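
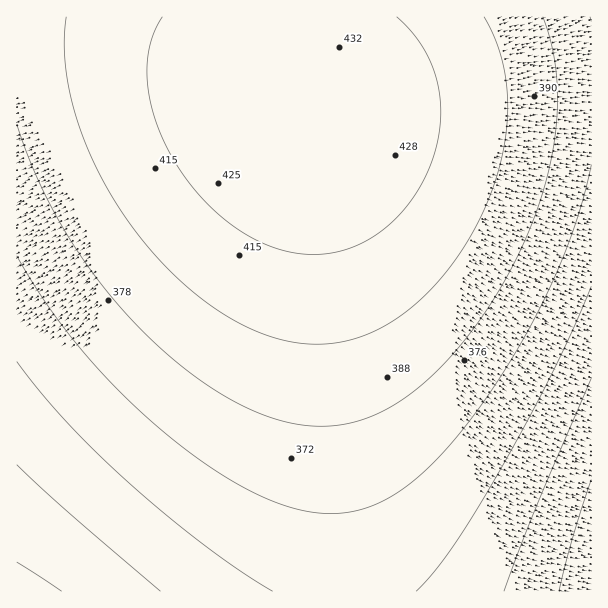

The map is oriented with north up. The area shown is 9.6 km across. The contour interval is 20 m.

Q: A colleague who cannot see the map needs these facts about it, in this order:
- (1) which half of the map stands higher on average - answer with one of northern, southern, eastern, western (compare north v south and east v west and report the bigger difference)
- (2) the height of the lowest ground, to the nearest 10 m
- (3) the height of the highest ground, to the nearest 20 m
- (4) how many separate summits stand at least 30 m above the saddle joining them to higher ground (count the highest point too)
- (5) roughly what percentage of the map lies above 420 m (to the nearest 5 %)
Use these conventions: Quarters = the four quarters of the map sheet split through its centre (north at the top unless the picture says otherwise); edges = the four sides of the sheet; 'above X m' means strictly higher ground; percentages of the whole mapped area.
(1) Taken as a whole, the northern half is higher than the southern.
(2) About 290 m is the lowest elevation on the sheet.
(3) About 440 m is the highest elevation on the sheet.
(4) There is 1 summit with 30 m or more of prominence.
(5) About 15 % of the map lies above 420 m.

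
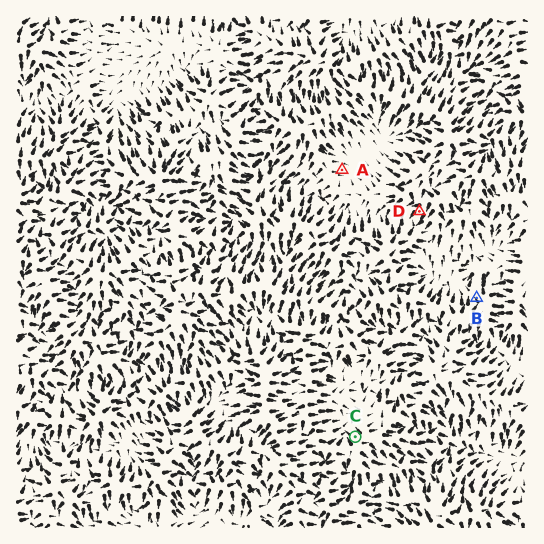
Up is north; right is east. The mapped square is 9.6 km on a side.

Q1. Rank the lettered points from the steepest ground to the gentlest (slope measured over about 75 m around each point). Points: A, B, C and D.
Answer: D C B A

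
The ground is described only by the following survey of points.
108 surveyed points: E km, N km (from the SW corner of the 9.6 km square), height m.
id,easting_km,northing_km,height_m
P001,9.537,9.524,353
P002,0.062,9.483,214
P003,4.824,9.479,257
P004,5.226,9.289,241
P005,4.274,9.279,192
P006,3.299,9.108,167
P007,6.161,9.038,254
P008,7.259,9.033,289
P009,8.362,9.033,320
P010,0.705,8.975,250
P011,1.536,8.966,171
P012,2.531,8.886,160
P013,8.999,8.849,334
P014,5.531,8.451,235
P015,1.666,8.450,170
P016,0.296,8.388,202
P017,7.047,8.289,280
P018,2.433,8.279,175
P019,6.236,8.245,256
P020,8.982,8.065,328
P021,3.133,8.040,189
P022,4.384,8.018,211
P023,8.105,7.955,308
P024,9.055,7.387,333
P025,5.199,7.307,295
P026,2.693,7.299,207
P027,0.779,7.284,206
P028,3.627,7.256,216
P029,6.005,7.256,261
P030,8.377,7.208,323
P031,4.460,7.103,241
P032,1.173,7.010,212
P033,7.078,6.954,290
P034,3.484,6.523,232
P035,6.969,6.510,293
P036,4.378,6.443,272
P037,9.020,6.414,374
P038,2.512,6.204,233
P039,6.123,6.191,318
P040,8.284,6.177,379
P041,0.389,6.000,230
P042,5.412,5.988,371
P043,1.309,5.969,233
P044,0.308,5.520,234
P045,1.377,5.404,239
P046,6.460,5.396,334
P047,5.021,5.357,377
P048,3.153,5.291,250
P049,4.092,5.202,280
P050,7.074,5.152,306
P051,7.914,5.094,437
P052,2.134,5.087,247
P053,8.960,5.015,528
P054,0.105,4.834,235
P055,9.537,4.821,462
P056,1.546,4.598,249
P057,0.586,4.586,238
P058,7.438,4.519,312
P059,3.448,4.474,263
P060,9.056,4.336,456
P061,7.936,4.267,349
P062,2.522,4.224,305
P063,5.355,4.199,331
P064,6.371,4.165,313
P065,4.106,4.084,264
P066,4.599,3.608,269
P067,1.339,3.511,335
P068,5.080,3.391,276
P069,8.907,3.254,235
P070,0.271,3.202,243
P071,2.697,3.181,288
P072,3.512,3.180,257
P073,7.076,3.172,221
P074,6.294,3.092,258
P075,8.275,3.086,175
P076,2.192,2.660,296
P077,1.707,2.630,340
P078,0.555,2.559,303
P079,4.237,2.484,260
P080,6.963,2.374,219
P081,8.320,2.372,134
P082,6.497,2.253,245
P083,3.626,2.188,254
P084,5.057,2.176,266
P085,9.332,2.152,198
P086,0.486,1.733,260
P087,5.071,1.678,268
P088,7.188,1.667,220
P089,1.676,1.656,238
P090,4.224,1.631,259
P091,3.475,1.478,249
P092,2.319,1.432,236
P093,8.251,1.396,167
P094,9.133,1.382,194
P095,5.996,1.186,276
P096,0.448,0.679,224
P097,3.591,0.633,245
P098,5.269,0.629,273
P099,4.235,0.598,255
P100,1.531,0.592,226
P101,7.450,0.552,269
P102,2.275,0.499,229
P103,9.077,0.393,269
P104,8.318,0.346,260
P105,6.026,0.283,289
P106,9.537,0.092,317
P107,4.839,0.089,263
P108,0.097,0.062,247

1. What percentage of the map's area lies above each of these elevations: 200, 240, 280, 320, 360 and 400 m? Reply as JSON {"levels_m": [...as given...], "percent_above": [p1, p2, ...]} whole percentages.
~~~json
{"levels_m": [200, 240, 280, 320, 360, 400], "percent_above": [88, 66, 34, 18, 7, 4]}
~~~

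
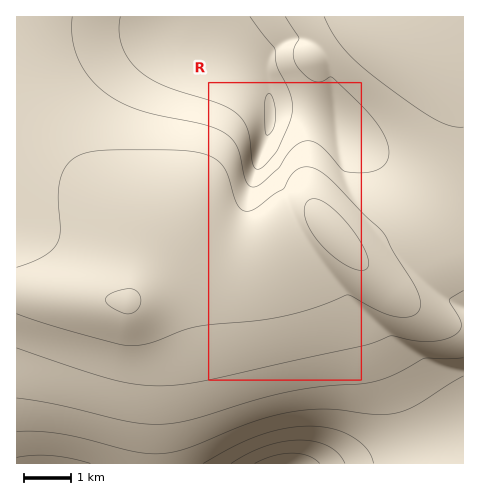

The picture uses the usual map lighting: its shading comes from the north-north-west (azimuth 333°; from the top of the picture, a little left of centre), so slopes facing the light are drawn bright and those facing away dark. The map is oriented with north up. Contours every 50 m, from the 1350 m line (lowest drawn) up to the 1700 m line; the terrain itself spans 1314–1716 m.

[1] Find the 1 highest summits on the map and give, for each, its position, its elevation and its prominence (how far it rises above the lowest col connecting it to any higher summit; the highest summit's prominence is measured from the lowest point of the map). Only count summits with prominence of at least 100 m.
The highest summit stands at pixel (332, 231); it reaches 1716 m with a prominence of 402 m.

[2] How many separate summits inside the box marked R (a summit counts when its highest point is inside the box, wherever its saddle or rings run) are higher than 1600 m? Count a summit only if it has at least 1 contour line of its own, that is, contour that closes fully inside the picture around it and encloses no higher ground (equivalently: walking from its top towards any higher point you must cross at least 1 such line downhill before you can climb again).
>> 1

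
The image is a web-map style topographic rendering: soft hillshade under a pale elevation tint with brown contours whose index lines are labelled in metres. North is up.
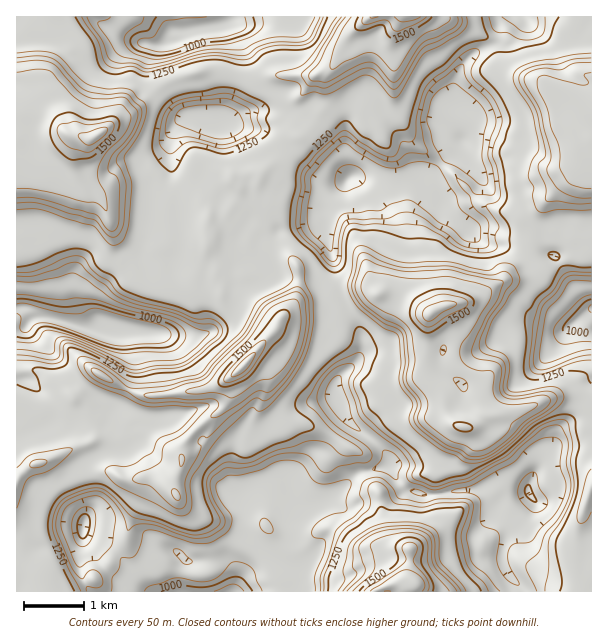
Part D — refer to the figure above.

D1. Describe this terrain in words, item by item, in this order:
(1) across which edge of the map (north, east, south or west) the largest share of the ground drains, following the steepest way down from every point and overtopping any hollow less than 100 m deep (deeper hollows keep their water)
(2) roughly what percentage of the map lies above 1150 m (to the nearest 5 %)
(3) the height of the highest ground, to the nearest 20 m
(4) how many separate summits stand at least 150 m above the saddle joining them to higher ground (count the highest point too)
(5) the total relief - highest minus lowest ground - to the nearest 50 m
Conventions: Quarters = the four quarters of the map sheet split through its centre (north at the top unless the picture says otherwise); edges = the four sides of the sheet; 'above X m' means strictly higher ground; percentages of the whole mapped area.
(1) Drainage is mainly to the south: more ground falls towards that edge than towards any other.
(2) Ground above 1150 m makes up about 70 % of the sheet.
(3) The highest ground is at about 1640 m.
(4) Counting only tops that stand 150 m proud, the map has 6 summits.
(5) Highest minus lowest: about 750 m of relief.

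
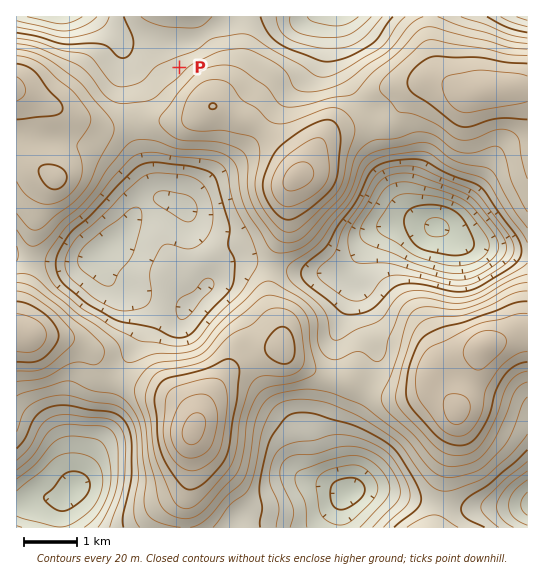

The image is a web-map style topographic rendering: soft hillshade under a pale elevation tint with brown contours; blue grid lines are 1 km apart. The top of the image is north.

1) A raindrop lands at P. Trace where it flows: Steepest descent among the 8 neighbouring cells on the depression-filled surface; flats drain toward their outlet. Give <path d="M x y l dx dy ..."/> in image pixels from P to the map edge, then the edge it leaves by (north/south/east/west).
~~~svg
<path d="M179 67l-8-8 0-16-46 0-27-26"/>
exit: north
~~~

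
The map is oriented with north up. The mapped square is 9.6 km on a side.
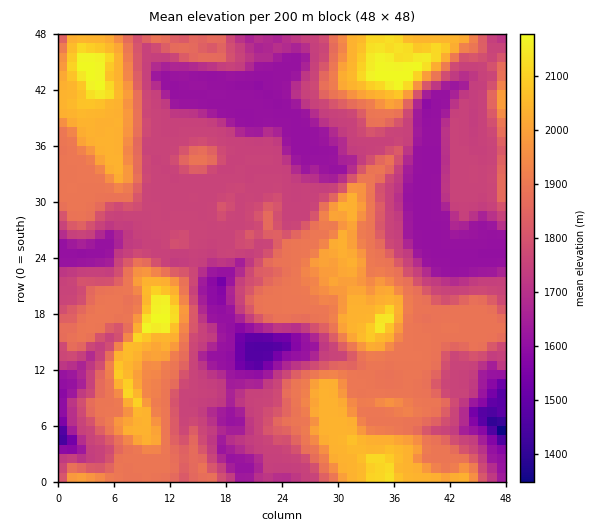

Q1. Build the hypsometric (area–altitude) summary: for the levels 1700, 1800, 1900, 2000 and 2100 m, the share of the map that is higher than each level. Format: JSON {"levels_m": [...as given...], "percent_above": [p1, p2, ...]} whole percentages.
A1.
{"levels_m": [1700, 1800, 1900, 2000, 2100], "percent_above": [79, 48, 23, 16, 4]}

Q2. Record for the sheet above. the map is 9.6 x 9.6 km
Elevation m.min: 1330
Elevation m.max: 2180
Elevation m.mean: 1820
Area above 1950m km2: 17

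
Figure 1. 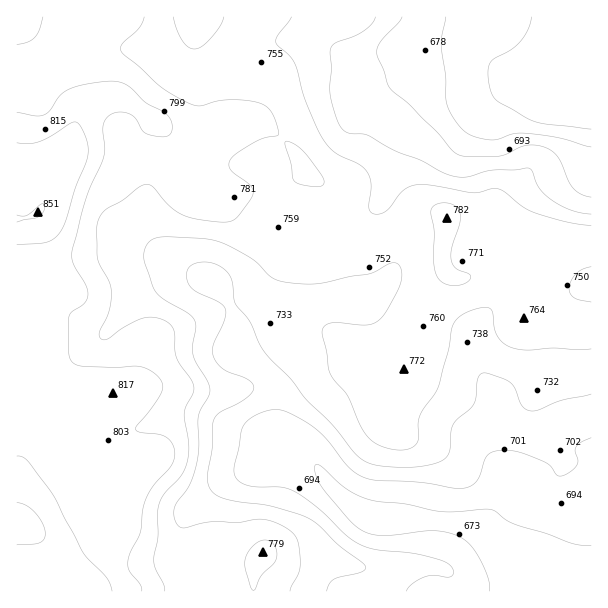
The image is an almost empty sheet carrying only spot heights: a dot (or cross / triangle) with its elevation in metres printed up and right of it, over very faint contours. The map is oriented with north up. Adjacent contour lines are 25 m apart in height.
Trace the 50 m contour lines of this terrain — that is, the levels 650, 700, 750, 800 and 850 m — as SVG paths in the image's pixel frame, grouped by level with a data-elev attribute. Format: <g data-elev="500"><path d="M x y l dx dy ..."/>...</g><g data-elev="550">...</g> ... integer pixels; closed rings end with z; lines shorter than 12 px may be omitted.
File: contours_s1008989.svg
<g data-elev="650"><path d="M591 129l-45-5-12-3-35-19-7-7-4-18 2-14 4-4 16-9 10-8 8-12 4-13"/></g><g data-elev="700"><path d="M406 591l6-7 13-7 9-2 16 2 3-3 0-5-7-7-17-5-19-4-33-3-14-4-15-9-28-27-26-19-13-4-30-1-11-4-5-6-1-9 7-36 7-11 9-5 10-4 9-2 8 2 18 8 15 11 11 11 20 26 14 10 13 3 45 2 38 6 9 0 8-5 5-7 7-20 4-3 7-2 15 0 14 4 21 9 10 12 6-1 9-5 5-6 0-5-3-9 2-4 6-5 8-3"/><path d="M591 197l-10-3-8-6-4-6-11-24-5-6-8-5-11-2-9 1-20 9-11 2-30-1-6-2-6-4-15-18-29-29-16-13-4-6-4-13-7-15 0-6 4-9 17-18 4-6"/></g><g data-elev="750"><path d="M290 591l9-19 1-12-3-21-4-6-6-5-14-6-12-3-24 4-27-1-27 6-4-2-4-5-1-8 1-7 14-20 7-18 3-19-1-33 11-20 1-7-2-8-12-18-3-9 0-9 3-18-2-7-7-8-26-15-8-10-9-30 1-9 5-7 6-3 11-1 36 2 13 2 14 5 21 12 22 20 9 4 14 1 15 1 13-1 26-6 21-4 21-10 6 1 4 8-2 12-12 25-8 10-6 4-8 2-36-2-6 3-2 6 5 21 2 16 3 8 16 19 11 27 7 12 11 9 13 5 17 0 6-2 4-4 2-6-1-12 1-8 20-31 10-36 4-24 5-8 9-6 15-4 6 0 3 1 2 5 1 15 3 7 7 8 9 4 14 2 25-2 26 2 13-1"/><path d="M591 302l-16-4-4-4-2-6 2-7 5-8 8-4 7-2"/><path d="M591 225l-25-3-32-9-12-7-19-15-8-3-22 5-42-8-17 0-12 6-16 20-8 3-6-1-3-6 2-22-3-12-9-9-24-12-11-11-6-12-12-27-11-39-5-7-14-12 0-3 1-5 15-19"/></g><g data-elev="800"><path d="M142 591l-2-7-11-14-1-12 12-25 3-24 4-12 7-12 17-19 4-13-2-8-6-7-8-4-19-2-4-1 0-3 23-30 3-8 1-6-7-9-13-8-60-1-8-2-4-4-2-9 0-34 3-6 12-8 4-9-2-9-12-21-2-10 14-56 18-42 1-9-2-19 3-9 4-4 6-3 12 1 7 5 9 14 6 3 11 2 6-1 4-2 1-5 0-6-5-9-21-11-17-16-7-4-8-2-25 3-20 5-8 6-11 16-8 4-7 1-18-4"/><path d="M17 545l22-2 5-4 1-5-2-10-7-11-9-7-10-3"/><path d="M17 456l6 1 4 3 23 31 33 61 24 26 5 13"/><path d="M17 44l10-2 8-5 4-7 4-13"/></g><g data-elev="850"><path d="M17 222l22-6 4-4 2-6-1-2-3 0-15 12-9-1"/></g>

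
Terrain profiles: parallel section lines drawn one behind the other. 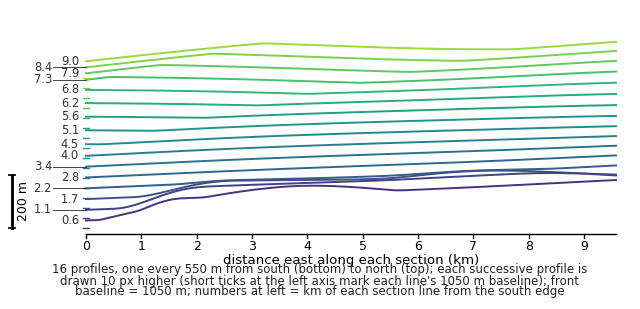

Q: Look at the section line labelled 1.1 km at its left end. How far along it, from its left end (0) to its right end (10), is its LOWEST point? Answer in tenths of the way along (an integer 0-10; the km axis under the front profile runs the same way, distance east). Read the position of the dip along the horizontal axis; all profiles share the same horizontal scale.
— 0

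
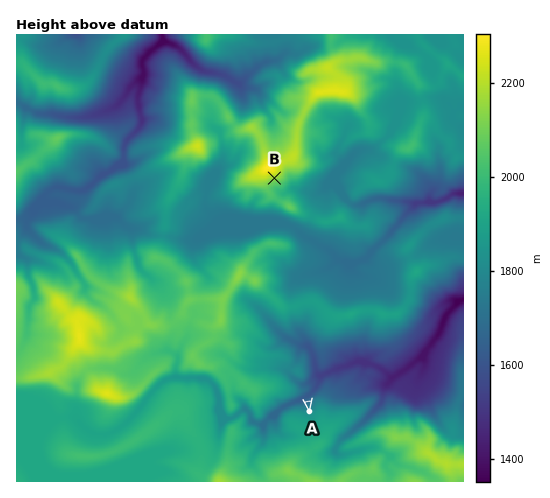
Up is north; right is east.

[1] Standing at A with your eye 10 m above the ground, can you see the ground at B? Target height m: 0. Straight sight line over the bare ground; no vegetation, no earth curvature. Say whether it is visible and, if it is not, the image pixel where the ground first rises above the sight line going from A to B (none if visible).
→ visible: true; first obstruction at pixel None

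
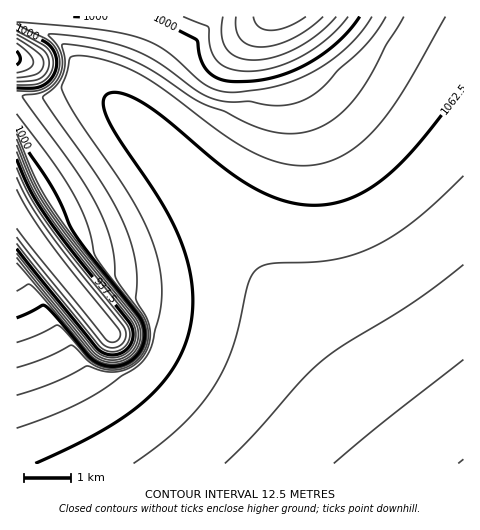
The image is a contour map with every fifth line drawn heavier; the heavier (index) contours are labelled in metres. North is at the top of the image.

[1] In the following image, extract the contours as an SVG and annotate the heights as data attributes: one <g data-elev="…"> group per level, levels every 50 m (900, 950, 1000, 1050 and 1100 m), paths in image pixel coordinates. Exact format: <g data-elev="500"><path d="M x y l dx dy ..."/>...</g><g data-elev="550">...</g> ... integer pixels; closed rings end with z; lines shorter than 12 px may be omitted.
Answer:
<g data-elev="900"><path d="M17 189l13 25 20 29 69 86 1 6-2 5-7 2-6-3-88-111"/></g><g data-elev="950"><path d="M17 152l14 34 15 25 26 35 60 76 3 7 1 7-2 7-3 6-7 6-9 3-10-1-8-5-80-99"/><path d="M17 43l12 11 4 8-4 6-12 5"/><path d="M306 17l-19 10-16 3-12-3-4-5-2-5"/></g><g data-elev="1000"><path d="M17 128l11 23 27 42 19 40 66 85 4 10 0 12-4 11-9 10-12 5-13 0-9-3-7-6-34-40-11-11-3-1-25 13"/><path d="M17 28l32 17 6 8 2 10-3 12-9 10-11 3-17 0"/><path d="M111 17l-38 0"/><path d="M360 17l-11 14-13 12-15 12-16 10-17 8-17 5-16 3-18 1-14-2-12-5-5-6-4-7-5-22-45-23"/></g><g data-elev="1050"><path d="M445 17l-42 74-27 38-15 14-16 11-16 7-17 4-15 0-16-2-15-5-16-7-29-18-65-49-29-16-33-11-16-1-8 1-4 18-4 10 0 5 16 29 51 75 17 33 8 21 6 21 2 19-1 19-10 40-4 9-9 10-37 25-20 11-28 13-36 13"/></g><g data-elev="1100"><path d="M463 360l-80 62-49 41"/></g>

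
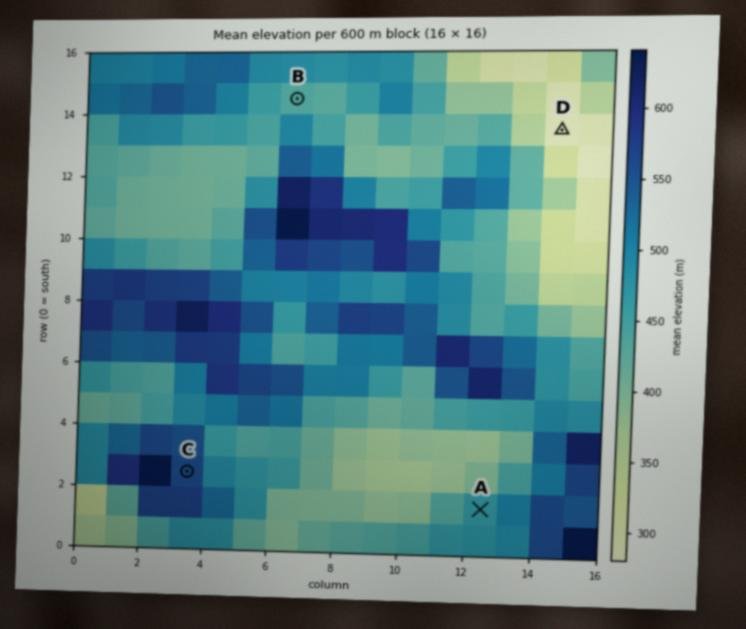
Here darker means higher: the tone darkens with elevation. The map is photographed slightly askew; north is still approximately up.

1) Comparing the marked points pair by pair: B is higher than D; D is lower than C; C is higher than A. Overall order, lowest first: D B A C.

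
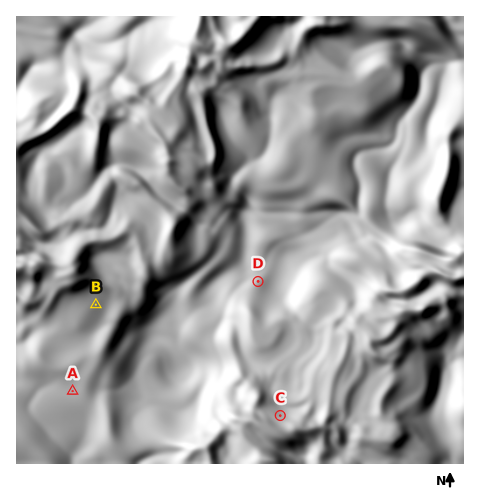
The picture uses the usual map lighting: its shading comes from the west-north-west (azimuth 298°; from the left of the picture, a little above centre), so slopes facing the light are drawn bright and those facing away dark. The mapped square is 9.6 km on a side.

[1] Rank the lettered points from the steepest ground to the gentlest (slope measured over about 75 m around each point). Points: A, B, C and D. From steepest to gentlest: C D B A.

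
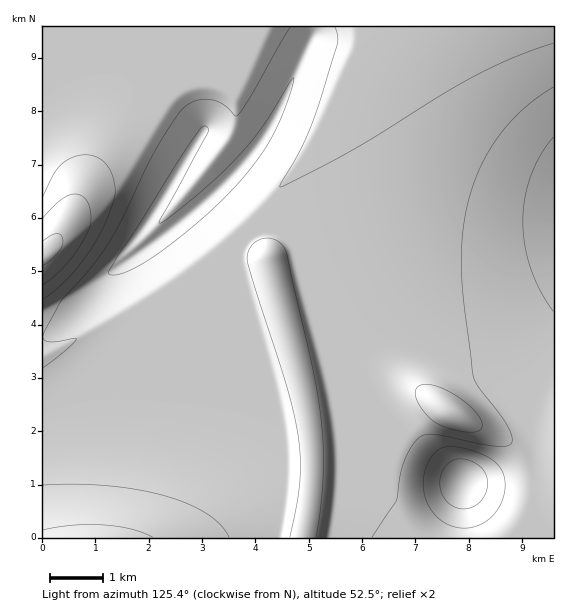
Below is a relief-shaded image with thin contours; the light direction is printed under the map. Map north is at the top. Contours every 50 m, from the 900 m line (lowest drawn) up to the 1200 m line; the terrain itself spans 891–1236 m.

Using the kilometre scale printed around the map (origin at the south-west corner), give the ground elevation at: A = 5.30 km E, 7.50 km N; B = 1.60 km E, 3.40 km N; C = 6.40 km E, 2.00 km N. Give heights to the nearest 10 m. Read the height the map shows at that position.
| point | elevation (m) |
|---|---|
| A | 1040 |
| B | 1060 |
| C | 1090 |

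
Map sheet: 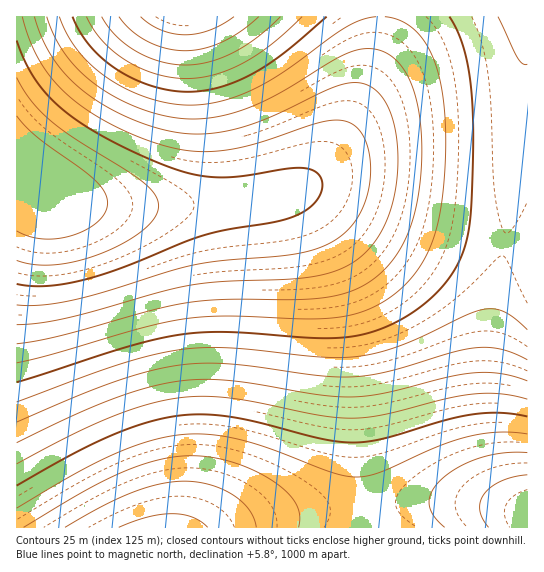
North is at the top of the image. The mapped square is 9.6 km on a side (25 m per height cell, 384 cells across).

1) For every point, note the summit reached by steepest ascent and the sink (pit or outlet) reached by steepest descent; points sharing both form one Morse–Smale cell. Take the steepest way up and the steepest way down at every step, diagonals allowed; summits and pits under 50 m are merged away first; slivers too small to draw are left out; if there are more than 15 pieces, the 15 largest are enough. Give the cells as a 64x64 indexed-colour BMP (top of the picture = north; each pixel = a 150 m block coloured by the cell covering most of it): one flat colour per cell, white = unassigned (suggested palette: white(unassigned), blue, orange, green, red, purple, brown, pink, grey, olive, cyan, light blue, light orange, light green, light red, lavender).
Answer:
<image width="64" height="64" href="data:image/bmp;base64,Qk12CAAAAAAAAHYAAAAoAAAAQAAAAEAAAAABAAQAAAAAAAAIAAATCwAAEwsAABAAAAAAAAAA////ALR3HwAOf/8ALKAsACgn1gC9Z5QAS1aMAMJ34wB/f38AIr28AM++FwDox64AeLv/AIrfmACWmP8A1bDFABEREREREREREREREREREREREREREREzMzMzMzMzMzMzEREREREREREREREREREREREREREREzMzMzMzMzMzMzMRERERERERERERERERERERERERERETMzMzMzMzMzMzMxERERERERERERERERERERERERERERMzMzMzMzMzMzMzEREREREREREREREREREREREREREREzMzMzMzMzMzMzMRERERERERERERERERERERERERERETMzMzMzMzMzMzMxERERERERERERERERERERERERERERMzMzMzMzMzMzMzEREREREREREREREREREREREREREREzMzMzMzMzMzMzMRERERERERERERERERERERERERERETMzMzMzMzMzMzMxERERERERERERERERERERERERERERMzMzMzMzMzMzMzEREREREREREREREREREREREREREREzMzMzMzMzMzMzMRERERERERERERERERERERERERERETMzMzMzMzMzMzMxERERERERERERERERERERERERERERMzMzMzMzMzMzMzEREREREREREREREREREREREREREREzMzMzMzMzMzMzMRERERERERERERERERERERERERERETMzMzMzMzMzMzMxERERERERERERERERERERERERERERMzMzMzMzMzMzMzEREREREREREREREREREREREREREREzMzMzMzMzMzMzMRERERERERERERERERERERERERERETMzMzMzMzMzMzMxERERERERERERERERERERERERERETMzMzMzMzMzMzMzERERERERERERERERERERERERERERMzMzMzMzMzMzMzMREREREREREREREREREREREREREREzMzMzMzMzMzMzMxERERERERERERERERERERERERERETMzMzMzMzMzMzMzERERERERERERERERERERERERERERMzMzMzMzMzMzMzMREREREREREREREREREREREREREREzMzMzMzMzMzMzMxERERERERERERERERERERERERERETMzMzMzMzMzMzMzERERERERERERERERERERERERERERMzMzMzMzMzMzMzMRERERERERERERERERERERERERERMzMzMzMzMzMzMzMxEREREREREREREREREREREREREREzMzMzMzMzMzMzMzERERERERERERERERERERERERERETMzMzMzMzMzMzMzMRERERERERERERERERERERERERERMzMzMzMzMzMzMzMxERERERERERERERERERERERERERMzMzMzMzMzMzMzMzEREREREREREREREREREREREREREzMzMzMzMzMzMzMzMRERERERERERERERERERERERERETMzMzMzMzMzMzMzMxERERERERERERERERERERERERETMzMzMzMzMzMzMzMzERERERERERERERERERERERERERMzMzMzMzMzMzMzMzMREREREREREREREREREREREREREzMzMzMzMzMzMzNERBEREREREREREREREREREREREREzMzMzMzMzMzNEREREERERERERERERERERERERERERETMzMzMzMzNEREREREQRERERERERERERERERERERERETMzMzMzM0RERERERERBERERERERERERERERERERERETMzMzMzREREREREREREERERERERIiIiIiIhERERERERMzMzNEREREREREREREQRERIiIiIiIiIiIiIiIiIiERMzMzRERERERERERERERBEiIiIiIiIiIiIiIiIiIiIiIjREREREREREREREREREEiIiIiIiIiIiIiIiIiIiIiIiJEREREREREREREREREQiIiIiIiIiIiIiIiIiIiIiIiIiRERERERERERERERERCIiIiIiIiIiIiIiIiIiIiIiIiIkREREREREREREREREIiIiIiIiIiIiIiIiIiIiIiIiIiREREREREREREREREQiIiIiIiIiIiIiIiIiIiIiIiIiIkRERERERERERERERCIiIiIiIiIiIiIiIiIiIiIiIiIiJEREREREREREREREIiIiIiIiIiIiIiIiIiIiIiIiIiIkREREREREREREREQiIiIiIiIiIiIiIiIiIiIiIiIiIiJERERERERERERERCIiIiIiIiIiIiIiIiIiIiIiIiIiIkREREREREREREREIiIiIiIiIiIiIiIiIiIiIiIiIiIiJEREREREREREREQiIiIiIiIiIiIiIiIiIiIiIiIiIiIkRERERERERERERCIiIiIiIiIiIiIiIiIiIiIiIiIiIiREREREREREREREIiIiIiIiIiIiIiIiIiIiIiIiIiIiIkREREREREREREQiIiIiIiIiIiIiIiIiIiIiIiIiIiIiRERERERERERERCIiIiIiIiIiIiIiIiIiIiIiIiIiIiJEREREREREREREIiIiIiIiIiIiIiIiIiIiIiIiIiIiIiREREREREREREQiIiIiIiIiIiIiIiIiIiIiIiIiIiIiJERERERERERERCIiIiIiIiIiIiIiIiIiIiIiIiIiIiIkREREREREREREIiIiIiIiIiIiIiIiIiIiIiIiIiIiIiREREREREREREQiIiIiIiIiIiIiIiIiIiIiIiIiIiIiIkRERERERERERCIiIiIiIiIiIiIiIiIiIiIiIiIiIiIiRERERERERERE"/>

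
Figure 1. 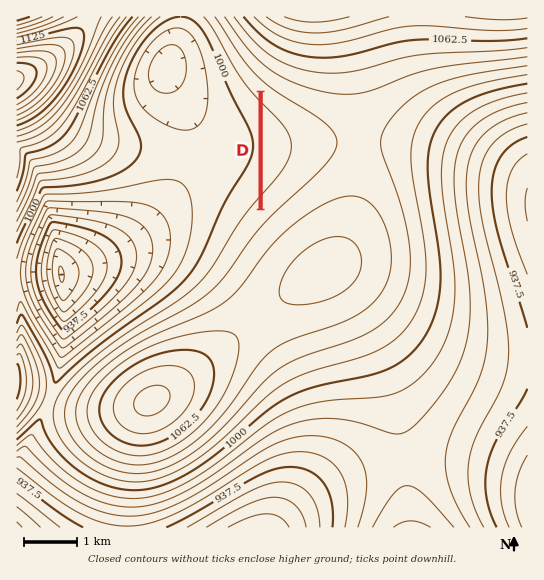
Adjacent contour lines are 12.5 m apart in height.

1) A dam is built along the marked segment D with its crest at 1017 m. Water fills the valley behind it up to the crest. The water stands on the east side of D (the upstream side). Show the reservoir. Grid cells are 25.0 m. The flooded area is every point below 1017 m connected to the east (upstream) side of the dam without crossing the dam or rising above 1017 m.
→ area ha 101.6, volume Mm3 5.74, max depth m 14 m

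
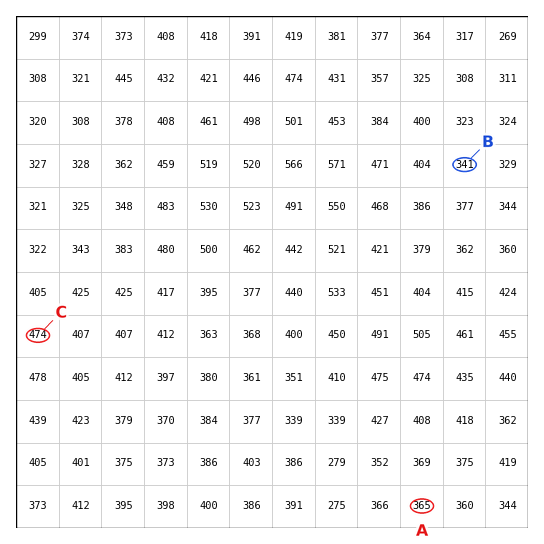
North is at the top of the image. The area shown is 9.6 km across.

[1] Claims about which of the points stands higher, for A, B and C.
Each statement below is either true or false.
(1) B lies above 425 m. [false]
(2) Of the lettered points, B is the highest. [false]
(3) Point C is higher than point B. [true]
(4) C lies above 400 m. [true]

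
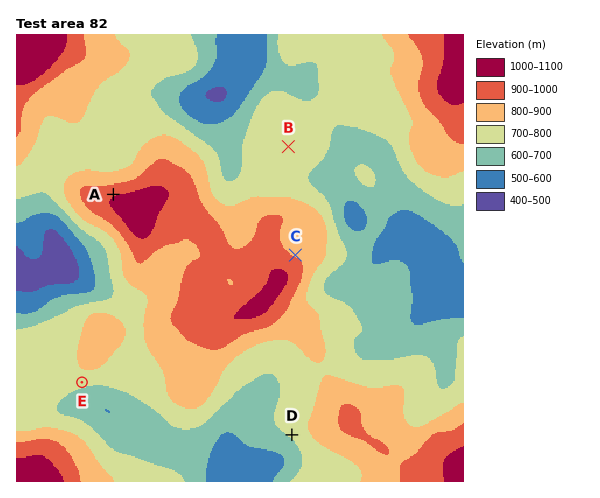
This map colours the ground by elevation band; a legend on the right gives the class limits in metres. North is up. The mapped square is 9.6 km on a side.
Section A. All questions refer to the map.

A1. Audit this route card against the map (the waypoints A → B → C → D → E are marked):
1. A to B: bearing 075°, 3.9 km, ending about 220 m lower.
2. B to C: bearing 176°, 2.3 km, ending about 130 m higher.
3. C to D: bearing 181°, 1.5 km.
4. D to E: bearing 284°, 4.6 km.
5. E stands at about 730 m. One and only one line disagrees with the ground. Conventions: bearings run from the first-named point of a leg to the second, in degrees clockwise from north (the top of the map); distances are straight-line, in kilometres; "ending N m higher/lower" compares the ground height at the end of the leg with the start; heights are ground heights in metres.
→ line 3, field distance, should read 3.9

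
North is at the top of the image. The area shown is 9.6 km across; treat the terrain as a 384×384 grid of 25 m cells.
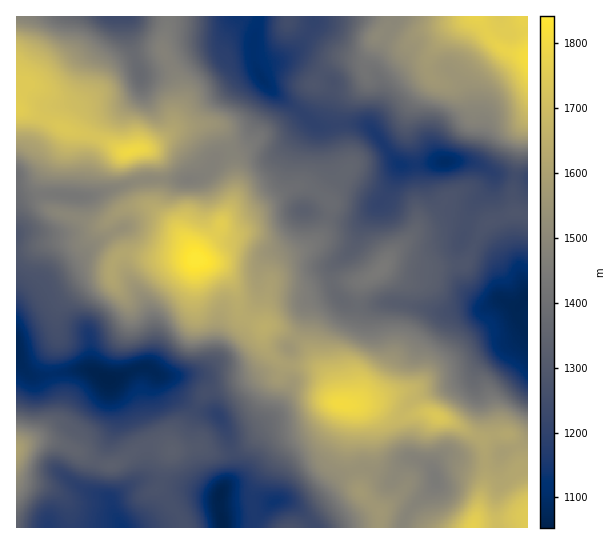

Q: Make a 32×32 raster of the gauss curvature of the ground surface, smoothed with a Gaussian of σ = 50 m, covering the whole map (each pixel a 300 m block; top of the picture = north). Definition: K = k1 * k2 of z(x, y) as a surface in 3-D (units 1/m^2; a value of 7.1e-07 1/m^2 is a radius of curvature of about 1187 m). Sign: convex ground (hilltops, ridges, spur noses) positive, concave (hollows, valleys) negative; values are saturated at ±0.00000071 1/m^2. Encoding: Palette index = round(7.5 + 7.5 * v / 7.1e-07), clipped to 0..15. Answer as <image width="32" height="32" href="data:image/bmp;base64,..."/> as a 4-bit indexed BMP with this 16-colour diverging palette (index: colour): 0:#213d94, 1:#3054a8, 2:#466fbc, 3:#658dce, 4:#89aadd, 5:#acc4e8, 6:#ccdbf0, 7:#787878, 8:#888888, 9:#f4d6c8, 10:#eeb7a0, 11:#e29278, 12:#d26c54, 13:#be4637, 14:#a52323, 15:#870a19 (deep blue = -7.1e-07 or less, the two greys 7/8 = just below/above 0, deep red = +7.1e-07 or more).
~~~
<image width="32" height="32" href="data:image/bmp;base64,Qk12AgAAAAAAAHYAAAAoAAAAIAAAACAAAAABAAQAAAAAAAACAAATCwAAEwsAABAAAAAAAAAAlD0hAKhUMAC8b0YAzo1lAN2qiQDoxKwA8NvMAHh4eACIiIgAyNb0AKC37gB4kuIAVGzSADdGvgAjI6UAGQqHAH2HeId3eHhzlSh2eGdn1Vh7Z3hqd2eXeNhXh2d2m4h5kRdpZ4dU/UW7dmyJh8o1p0v4bLZmdYhnZrlmZ4eXZXe4WHVmaoeQZ3d3aEjFeYan0weHeHh5hodnd2d4l7oGpYNYlXd5d7lnh1aJdjbyBLqJd4qHiELoZse/updW+LiIm2d6mHdrB4hgq4iHYKjGWYY1iHacw4eImFZ5d4tnaHZkd5Q490LvN1R4i1aWeEe2iesDukbJtme2dniId3eJmId2+ntG/QVroXeIeJilc3d3cYl7R4h3Z21opXhVg+h3Z3RKlmdVlmdZeZWJeIdpl3iXT5Z4mYN4pnV5l2iGl3dopkxkh8vZl3eJiJp3hbd6eFl2pHeKdYdmaHeJd3lneIdmdpuJl0e2Z3h1aFh4d3d6xkiHN5XKeK+jd6t4d3h4Y4m4iZO1eHgYeYmWh3h3d2WIdiNh/JeId3dnRHZ4p4WGd4PKcIeDOnd3jXuC/SaAV4hz/fR4hVhnd59DVruIdYiZUmuQZ4ZvV6lEh5lpwH5zeHZ3ZobMOUaHOOh3l7V5iHeHKHl0SHlQd1Z2ZXR5p3iGjq+li3lvnMd8dnyYeIeIh3dclFeWmFhmmYd4iHdneId3QJhXuHeHd2N4d3mod3lnl1KoaIeGhlh65odXV4h1p2qbVoh3dsmJl2eFiYZ3"/>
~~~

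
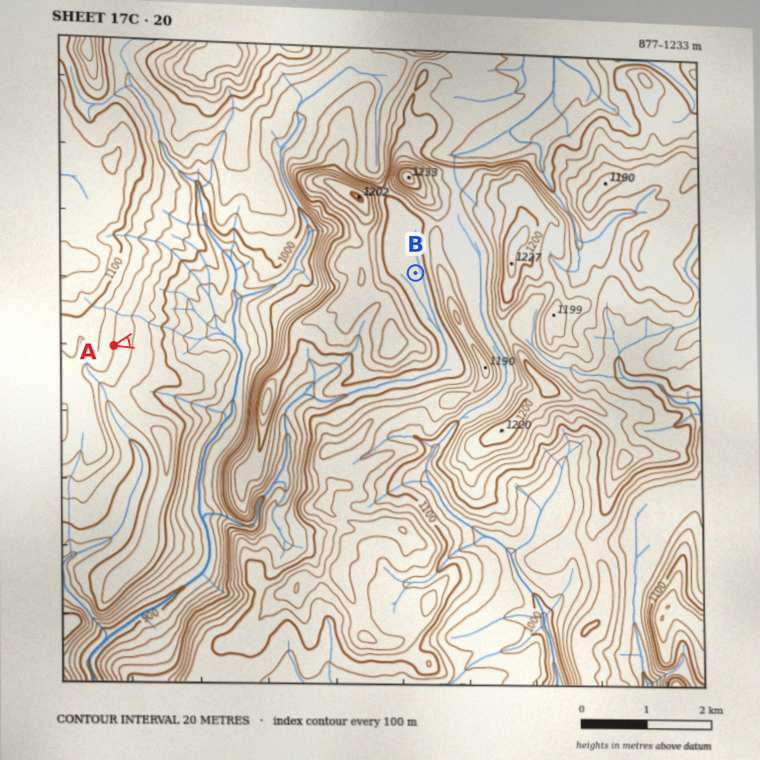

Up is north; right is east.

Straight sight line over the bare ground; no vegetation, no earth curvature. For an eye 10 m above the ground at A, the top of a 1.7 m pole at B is out of sight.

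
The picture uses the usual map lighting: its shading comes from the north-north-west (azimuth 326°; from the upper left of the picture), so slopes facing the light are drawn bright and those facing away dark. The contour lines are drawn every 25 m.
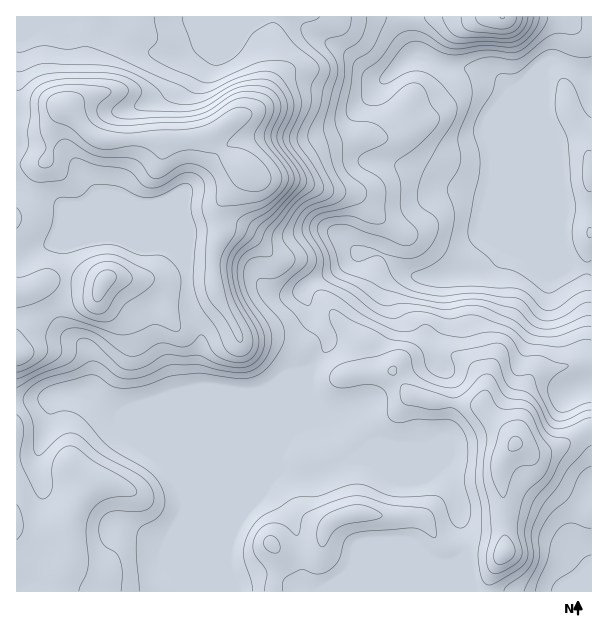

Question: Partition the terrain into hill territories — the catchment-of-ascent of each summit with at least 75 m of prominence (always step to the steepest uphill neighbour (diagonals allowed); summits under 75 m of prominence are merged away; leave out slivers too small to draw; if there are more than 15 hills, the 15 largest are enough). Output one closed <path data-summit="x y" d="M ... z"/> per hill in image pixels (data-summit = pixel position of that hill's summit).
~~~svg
<path data-summit="66 108" d="M407 16l-391 1 0 241 7 1 30-17 18 0 27-6 21 0 25 11 24 0 9 6 9 10 2 40 12 29 0 18-2 10 0 23 2 7-23 4-58 22-14-7-21-17-27 2-18 6-23 1 1 191 214 0 1-8-6-20 0-16 4-17 60-142 23-23 15-21 0-9-15-21-9-19 0-8 8-6 24-11 21-17 6-1 15 0 9 5 18 14 12 5 21 0 27-6 12 0 14-5 13-15 40-98 4-19 2 93 19 39 23 1 0-192-25-11-16-3-5 4-4 9-8 8-15 8-9 1-12-13-9-5-18-5-24-1-24-11-6 0-8-18z"/><path data-summit="515 444" d="M548 134l-4 19-40 98-13 15-6 4-20 1-27 6-21 0-12-5-18-14-9-5-15 0-6 1-21 17-24 11-8 6 0 8 8 16 16 24 0 9-15 21-23 23-60 142-4 17 0 16 4 12 3 16 359-1 0-322-23-3-19-39z"/><path data-summit="104 281" d="M119 236l-21 0-27 6-18 0-30 17-7 1 1 140 22 0 18-6 27-2 21 17 14 7 49-19 32-8-2-6 2-51-12-29-2-40-9-10-9-6-24 0z"/><path data-summit="503 17" d="M591 16l-183 0 0 16 6 19 3 5 6 0 24 11 24 1 18 5 9 5 12 13 5 0 19-9 8-8 4-9 5-4 7 0 33 13z"/>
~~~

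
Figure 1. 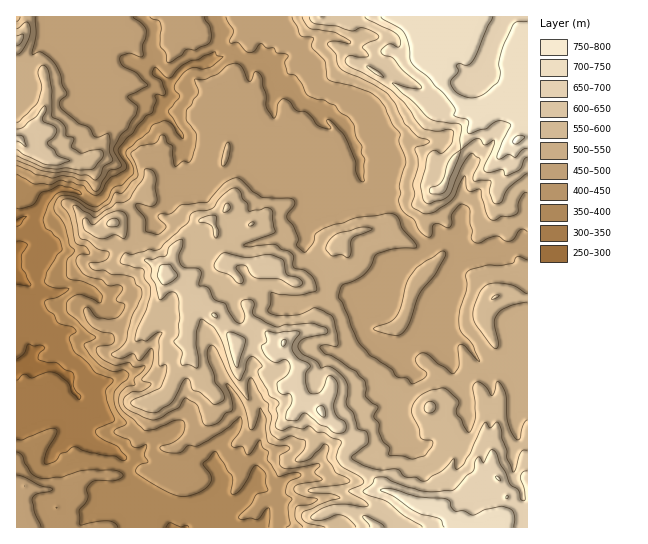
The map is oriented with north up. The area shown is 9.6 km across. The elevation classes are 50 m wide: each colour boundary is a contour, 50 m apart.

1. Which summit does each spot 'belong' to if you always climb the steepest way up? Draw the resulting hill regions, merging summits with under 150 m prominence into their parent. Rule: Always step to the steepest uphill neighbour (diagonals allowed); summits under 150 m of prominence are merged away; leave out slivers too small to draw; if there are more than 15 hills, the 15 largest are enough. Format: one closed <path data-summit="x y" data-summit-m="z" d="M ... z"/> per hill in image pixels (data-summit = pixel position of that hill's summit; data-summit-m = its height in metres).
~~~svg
<path data-summit="477 527" data-summit-m="744" d="M235 53l-9 2-16 8-19 1-12 9-10 12 3 10-11 12-1 7-10 6-10 13-17 16 0 5 6 11 0 6-10 9-5 1-13 18-6 2-25-12-12 0-14 10-4 10-6 6-7 1-11 7 0 52 15 12-2 10 4 17-4 20 2 21-8 10 6 3 22-1 15 8 5 4 2 12 6 6 0 30 2 6 9 8 21 8 12 8 14-2 14-16 22-7 15 17 9 14 17 2 3 4 3 6 0 12-12 19 0 3 9 6 4 0 14-8 9-8 8-13 5-2 15 10 1 9 11 16 1 9 242 0 1-282-6-1-19 7-6-1-22 4-16-6-5-6-5-3-8 0-12 8-14-14-6-9-22-24-2-4-24-19-1-19-16-36-6-3-7 7-6-2-5-4-3-11-14-7-8-10-18-12-7-12-12-9-12 0z"/><path data-summit="518 139" data-summit-m="756" d="M18 276l-2 1 1 251 267-1-3-14-7-9-2 1 0-11-15-10-5 2-10 15-19 12-6 2-8-6-1-3 4-8 8-11-1-16-5-6-17-2-9-14-15-17-22 7-14 16-7 2-7 0-12-8-21-8-11-14 1-25-1-5-7-8-1-10-14-11-28 0-6-3 8-10-2-21 4-20-4-17 2-10z"/><path data-summit="18 138" data-summit-m="656" d="M217 16l-201 1 1 206 10-7 7-1 6-6 4-10 14-10 12 0 25 12 10-7 3-7 6-6 5-1 10-9 0-6-6-11 0-5 17-16 10-13 10-6 1-7 11-12-3-10 10-12 12-9 14-1 12-13 4-20z"/>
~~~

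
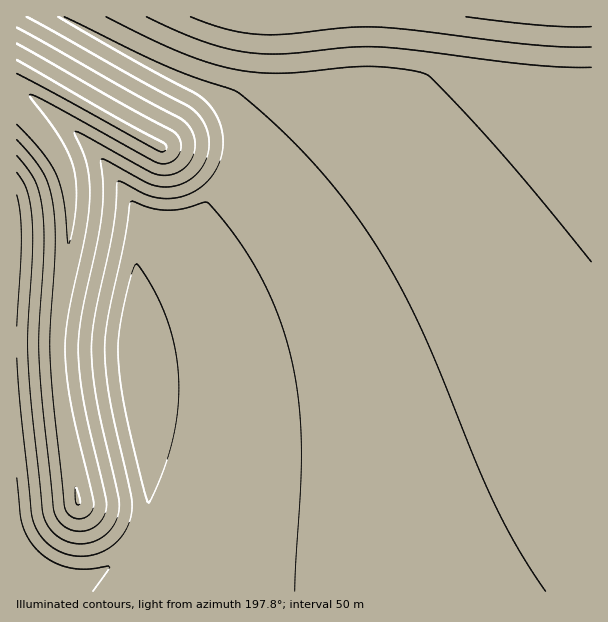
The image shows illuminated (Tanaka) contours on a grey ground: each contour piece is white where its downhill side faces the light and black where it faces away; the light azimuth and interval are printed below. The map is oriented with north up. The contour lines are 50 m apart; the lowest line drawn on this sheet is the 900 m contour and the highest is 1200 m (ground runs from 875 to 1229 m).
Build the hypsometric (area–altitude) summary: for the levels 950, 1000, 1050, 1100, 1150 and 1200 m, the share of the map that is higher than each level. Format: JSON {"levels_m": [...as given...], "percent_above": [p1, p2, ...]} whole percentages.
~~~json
{"levels_m": [950, 1000, 1050, 1100, 1150, 1200], "percent_above": [95, 88, 77, 47, 21, 4]}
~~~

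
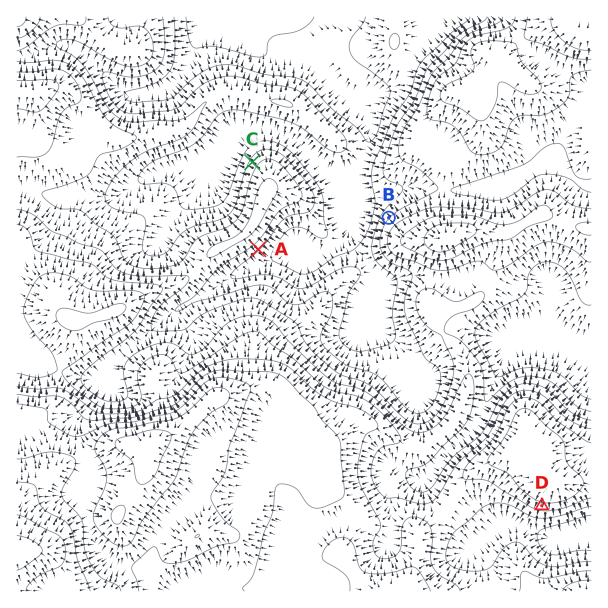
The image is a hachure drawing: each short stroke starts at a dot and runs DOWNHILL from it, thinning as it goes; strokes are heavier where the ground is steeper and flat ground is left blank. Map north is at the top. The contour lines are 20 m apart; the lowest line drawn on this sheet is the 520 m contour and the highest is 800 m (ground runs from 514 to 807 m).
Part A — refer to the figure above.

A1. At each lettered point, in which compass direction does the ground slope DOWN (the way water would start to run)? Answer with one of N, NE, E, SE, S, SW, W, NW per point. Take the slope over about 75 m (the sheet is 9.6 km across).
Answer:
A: SE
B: NW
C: NW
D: S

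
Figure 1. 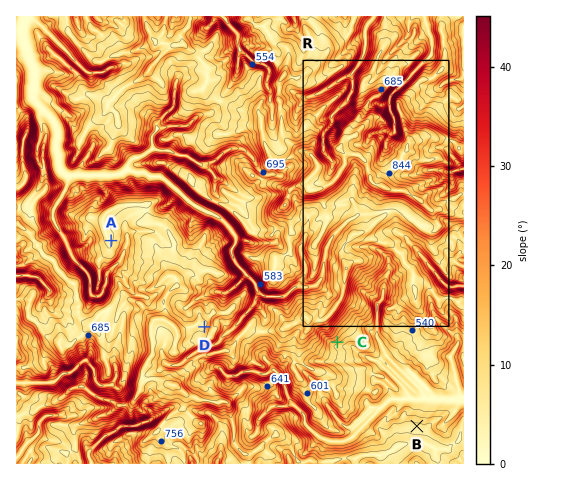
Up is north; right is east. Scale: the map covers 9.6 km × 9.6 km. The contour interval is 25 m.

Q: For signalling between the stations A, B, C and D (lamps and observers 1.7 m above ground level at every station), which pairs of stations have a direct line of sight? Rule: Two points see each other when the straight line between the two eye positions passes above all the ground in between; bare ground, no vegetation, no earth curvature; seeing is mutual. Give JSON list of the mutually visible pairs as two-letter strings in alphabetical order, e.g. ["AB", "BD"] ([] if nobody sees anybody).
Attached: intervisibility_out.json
["BC", "BD"]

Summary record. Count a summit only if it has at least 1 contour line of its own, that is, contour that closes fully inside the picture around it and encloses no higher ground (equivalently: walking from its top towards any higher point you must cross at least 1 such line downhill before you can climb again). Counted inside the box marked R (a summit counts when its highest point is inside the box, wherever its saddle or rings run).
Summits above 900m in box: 3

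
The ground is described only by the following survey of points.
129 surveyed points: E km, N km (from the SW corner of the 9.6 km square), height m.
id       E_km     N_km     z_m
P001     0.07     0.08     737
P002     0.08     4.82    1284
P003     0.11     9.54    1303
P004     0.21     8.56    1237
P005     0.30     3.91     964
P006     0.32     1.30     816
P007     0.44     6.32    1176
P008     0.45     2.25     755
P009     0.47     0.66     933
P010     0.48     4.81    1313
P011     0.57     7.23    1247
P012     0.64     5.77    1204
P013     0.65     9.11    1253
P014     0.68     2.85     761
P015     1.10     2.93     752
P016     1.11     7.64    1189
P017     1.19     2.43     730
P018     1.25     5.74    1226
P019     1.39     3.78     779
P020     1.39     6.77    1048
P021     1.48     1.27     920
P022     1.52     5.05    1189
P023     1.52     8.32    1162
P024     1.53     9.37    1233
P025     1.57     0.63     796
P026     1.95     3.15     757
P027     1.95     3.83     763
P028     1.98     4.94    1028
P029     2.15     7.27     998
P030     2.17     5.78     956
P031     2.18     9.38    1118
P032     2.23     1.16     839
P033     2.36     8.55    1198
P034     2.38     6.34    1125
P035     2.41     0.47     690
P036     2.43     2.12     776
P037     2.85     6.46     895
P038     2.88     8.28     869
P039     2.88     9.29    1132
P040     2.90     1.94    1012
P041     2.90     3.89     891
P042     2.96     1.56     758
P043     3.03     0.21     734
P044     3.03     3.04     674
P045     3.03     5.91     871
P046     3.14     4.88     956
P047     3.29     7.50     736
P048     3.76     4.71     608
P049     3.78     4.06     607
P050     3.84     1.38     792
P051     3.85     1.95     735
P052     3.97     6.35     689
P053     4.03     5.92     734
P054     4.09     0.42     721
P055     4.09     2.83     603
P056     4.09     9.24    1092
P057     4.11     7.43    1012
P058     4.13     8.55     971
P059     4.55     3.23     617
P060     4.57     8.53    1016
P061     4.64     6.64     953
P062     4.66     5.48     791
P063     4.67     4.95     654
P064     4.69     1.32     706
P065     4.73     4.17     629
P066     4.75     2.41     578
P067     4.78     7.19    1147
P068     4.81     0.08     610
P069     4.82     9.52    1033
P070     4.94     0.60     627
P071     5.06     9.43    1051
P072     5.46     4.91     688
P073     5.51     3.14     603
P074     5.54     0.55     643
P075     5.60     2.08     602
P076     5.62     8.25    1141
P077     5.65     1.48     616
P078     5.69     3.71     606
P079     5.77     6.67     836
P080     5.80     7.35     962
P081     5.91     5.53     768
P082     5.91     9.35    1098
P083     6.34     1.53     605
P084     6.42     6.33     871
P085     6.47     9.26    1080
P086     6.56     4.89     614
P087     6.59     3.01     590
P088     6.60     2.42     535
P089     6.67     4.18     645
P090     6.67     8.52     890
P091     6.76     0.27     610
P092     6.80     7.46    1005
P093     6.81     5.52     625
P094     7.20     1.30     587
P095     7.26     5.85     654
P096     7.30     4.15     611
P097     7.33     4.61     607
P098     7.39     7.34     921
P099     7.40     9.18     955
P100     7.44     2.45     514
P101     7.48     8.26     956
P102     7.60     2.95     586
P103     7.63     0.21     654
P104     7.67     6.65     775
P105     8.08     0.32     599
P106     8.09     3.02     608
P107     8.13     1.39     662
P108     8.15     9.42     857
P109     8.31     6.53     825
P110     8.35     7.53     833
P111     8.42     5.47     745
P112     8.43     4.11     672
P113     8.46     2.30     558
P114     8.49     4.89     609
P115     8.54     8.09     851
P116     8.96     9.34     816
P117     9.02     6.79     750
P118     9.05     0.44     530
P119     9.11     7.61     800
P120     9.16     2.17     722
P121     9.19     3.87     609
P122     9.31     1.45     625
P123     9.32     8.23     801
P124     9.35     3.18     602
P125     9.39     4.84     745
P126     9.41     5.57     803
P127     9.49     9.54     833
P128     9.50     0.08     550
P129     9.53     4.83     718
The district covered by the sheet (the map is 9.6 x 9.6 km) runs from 460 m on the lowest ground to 1320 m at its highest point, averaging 830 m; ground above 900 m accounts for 29.3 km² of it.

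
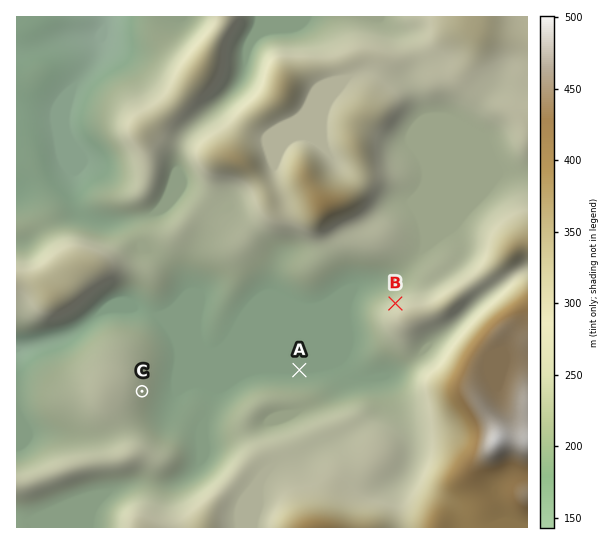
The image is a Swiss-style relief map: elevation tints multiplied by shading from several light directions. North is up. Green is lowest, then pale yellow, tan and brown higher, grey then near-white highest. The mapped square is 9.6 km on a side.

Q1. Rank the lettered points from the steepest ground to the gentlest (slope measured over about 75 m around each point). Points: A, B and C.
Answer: B C A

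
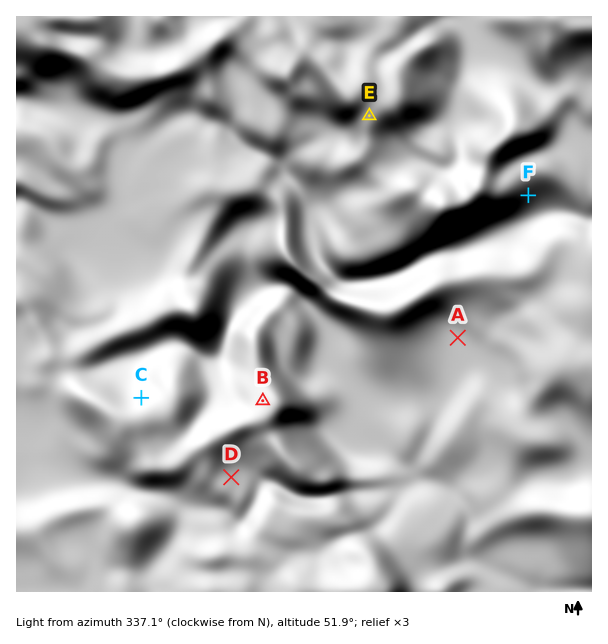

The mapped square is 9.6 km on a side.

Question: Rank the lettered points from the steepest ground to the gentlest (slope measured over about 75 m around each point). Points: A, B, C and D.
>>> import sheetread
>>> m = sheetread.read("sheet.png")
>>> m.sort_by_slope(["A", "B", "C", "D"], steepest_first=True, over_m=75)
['C', 'D', 'B', 'A']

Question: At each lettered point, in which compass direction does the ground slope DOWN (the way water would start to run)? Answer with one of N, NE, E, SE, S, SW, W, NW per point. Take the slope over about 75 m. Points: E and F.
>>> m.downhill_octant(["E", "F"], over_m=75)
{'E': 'S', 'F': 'SE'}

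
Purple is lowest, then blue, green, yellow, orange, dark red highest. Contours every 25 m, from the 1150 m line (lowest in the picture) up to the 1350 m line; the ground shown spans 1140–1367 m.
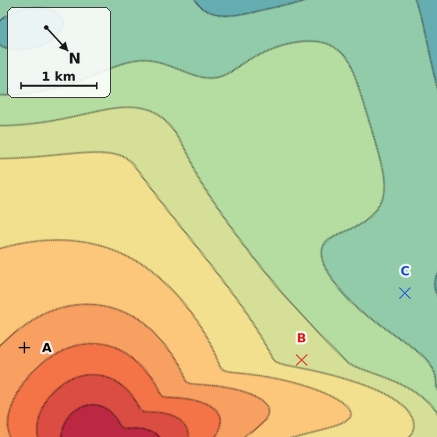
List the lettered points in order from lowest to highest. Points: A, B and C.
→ C B A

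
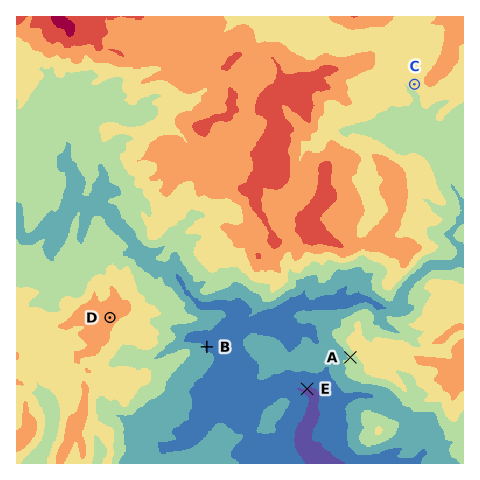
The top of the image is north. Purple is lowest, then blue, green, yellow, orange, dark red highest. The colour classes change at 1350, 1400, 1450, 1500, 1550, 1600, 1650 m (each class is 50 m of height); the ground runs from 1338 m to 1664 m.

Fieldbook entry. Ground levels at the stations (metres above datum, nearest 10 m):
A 1460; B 1390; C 1530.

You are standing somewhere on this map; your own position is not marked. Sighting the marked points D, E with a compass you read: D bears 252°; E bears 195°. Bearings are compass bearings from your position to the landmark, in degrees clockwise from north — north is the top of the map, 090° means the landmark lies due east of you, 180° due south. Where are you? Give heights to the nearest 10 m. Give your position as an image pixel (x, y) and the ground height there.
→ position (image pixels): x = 347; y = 241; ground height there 1580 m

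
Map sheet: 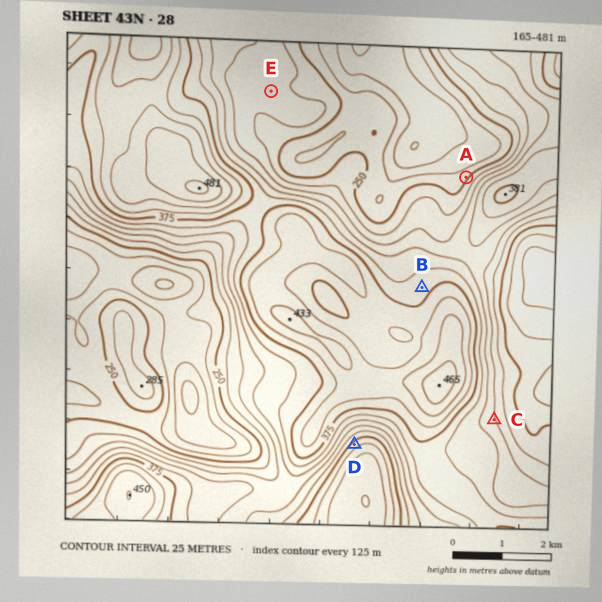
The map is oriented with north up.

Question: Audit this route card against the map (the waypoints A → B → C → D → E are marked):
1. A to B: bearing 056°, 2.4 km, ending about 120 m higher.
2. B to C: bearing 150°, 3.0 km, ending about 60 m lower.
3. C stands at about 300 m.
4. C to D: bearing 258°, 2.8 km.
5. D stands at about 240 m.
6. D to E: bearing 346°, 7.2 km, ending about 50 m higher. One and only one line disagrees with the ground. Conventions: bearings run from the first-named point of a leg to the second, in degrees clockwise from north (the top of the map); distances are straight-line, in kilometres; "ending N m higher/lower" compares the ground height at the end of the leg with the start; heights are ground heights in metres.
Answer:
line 1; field bearing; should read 200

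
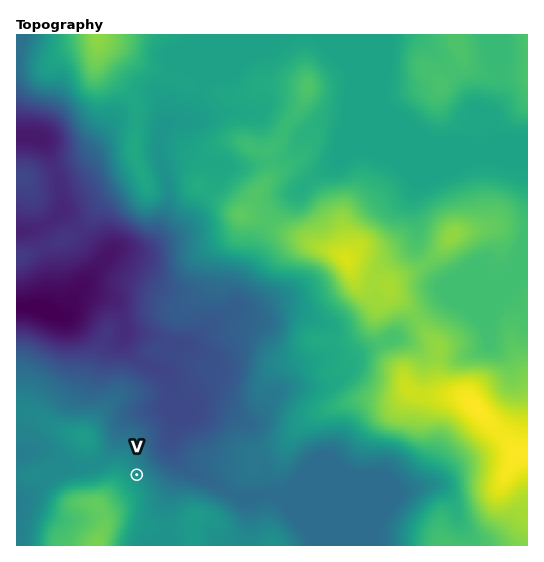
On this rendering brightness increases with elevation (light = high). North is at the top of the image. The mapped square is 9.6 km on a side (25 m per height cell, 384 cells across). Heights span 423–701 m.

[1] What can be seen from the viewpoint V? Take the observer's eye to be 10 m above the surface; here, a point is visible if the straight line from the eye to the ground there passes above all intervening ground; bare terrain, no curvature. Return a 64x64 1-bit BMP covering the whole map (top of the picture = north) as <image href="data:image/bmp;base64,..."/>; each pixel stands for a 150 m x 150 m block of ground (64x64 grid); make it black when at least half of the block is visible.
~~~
<image width="64" height="64" href="data:image/bmp;base64,Qk0+AgAAAAAAAD4AAAAoAAAAQAAAAEAAAAABAAEAAAAAAAACAAATCwAAEwsAAAIAAAAAAAAA////AAAAAAAAABwAAD/4HwAAHAGA//g/AAA8AQP/+H4AAHwDD//48AAAfwc///jwAAx/n/////AAH///////8AAP///f///4AA///8P///gAB///wH//+AAH///Ad//8AAP//8B///wA4///wH///ABz///gf+f4AHn/////4+AAPf/////jwAA//////x/AAB///////4AAD//////PAAAH/////4AAAAB/////AAAAAH////8AAAAA/////wAAAAD////+AAAAAf////wAAAAB///9/AAAAAH///j4YAAAA///8HzgAAAD///w/cAAAAf////4gAAAB/////AAAAAH////4AAAAA/////gAAAAH3///8AAAPwff///wAAA//////+AAAD//////wAAAD/////8AAAAD/////AAAAAD////gAAAAOH///wAAAAA+f//8AAAAAD////AAAAAAP///wAAAAAA////AAAAAAD//xgAAAAAAP//GAAAAAAAD/4YAAAAAAAD/hgAAAAAAAH+MAAAAAAAAfgAIAAAAAAD+AAAAAAAAD/4AAAAAAAA//gAAAAAAAD/+BAAAAAAAP/8MAAAAAAA//w4AAAAAAD//DwAAAAAAP/+MAAAAAAAn/8AAAAAAAAP/wAAAAAAAAf/AAAAAAAAA/+AAAAAAAAAIbAAAAAAAA=="/>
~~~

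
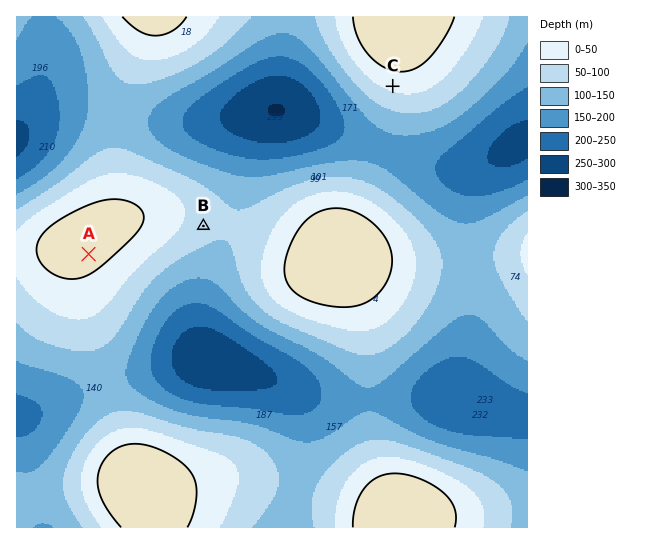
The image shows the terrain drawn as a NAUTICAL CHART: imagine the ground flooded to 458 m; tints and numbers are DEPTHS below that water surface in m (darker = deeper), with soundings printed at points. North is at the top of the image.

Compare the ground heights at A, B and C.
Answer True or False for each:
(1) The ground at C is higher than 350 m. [True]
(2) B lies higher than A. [False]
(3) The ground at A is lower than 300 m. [False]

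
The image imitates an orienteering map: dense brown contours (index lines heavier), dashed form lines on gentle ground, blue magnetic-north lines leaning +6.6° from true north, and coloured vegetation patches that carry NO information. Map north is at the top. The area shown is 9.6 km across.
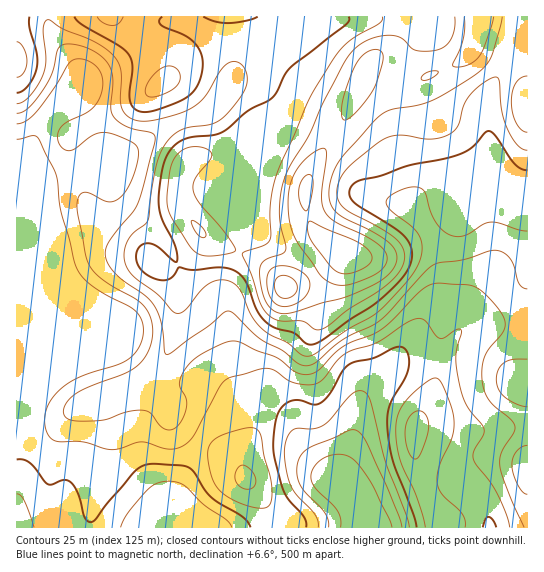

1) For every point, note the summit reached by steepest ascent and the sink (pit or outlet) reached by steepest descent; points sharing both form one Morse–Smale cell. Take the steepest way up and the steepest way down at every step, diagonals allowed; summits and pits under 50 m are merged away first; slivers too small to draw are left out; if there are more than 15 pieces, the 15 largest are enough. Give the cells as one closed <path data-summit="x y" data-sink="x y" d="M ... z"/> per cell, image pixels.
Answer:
<path data-summit="345 254" data-sink="365 527" d="M527 16l-479 1 4 17 23 31 5 12-5 13-27 27 17 14 7 3-3 5 2 11 8 21 8 34 9 18 11 14 35 15 11 12 18 14 4 7 2 12 0 25-2 12-15 32-15 16 22 23 4 10 6 8 62 38 8 20 32 38 2 9 247-1z"/><path data-summit="345 254" data-sink="17 527" d="M49 117l-10 13-8 19-2 10 4 12-4-2-13 1 0 357 263 1 0-9-32-38-8-20-62-38-6-8-4-10-22-23 15-16 15-32 2-12 0-25-2-12-3-6-19-15-11-12-31-12-10-9-14-26-4-12-4-22-10-28 3-9-7-3z"/><path data-summit="17 61" data-sink="365 527" d="M47 16l-31 1 1 64 6 13 5 7 18 15 3 0 26-26 5-11-5-14-23-31z"/><path data-summit="17 61" data-sink="17 527" d="M17 75l-1 94 15 2-2-12 2-10 8-19 9-13-17-13-8-10z"/>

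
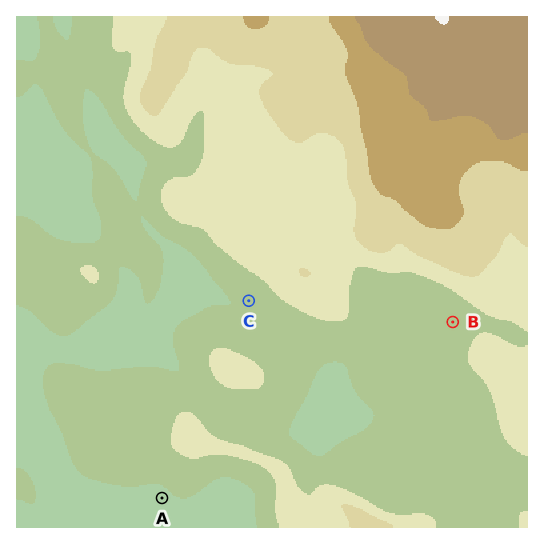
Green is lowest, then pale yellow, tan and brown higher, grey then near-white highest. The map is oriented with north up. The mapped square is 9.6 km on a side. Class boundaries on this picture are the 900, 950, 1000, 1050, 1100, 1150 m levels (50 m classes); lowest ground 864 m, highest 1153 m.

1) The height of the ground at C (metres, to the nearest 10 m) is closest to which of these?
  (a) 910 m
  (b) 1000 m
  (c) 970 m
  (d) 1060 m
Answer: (a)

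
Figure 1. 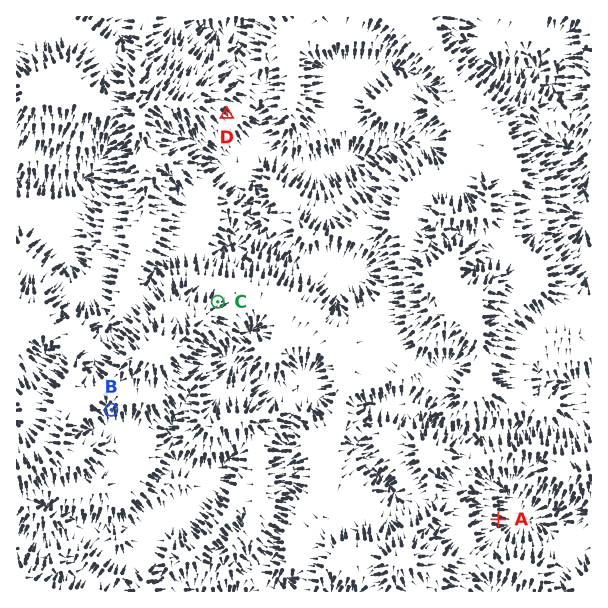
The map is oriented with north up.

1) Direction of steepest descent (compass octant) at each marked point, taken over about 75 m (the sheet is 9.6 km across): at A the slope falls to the E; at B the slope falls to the S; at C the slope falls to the NE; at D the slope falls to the SE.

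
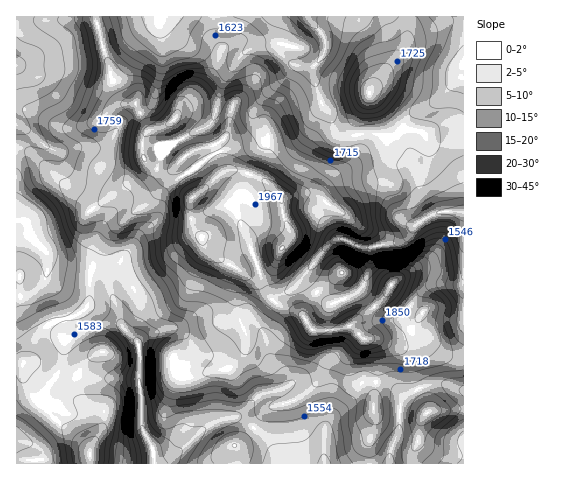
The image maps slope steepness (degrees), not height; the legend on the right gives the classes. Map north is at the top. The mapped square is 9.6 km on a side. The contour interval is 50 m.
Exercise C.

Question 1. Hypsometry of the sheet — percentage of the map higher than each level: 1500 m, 86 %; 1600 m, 61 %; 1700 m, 38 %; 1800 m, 23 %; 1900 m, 12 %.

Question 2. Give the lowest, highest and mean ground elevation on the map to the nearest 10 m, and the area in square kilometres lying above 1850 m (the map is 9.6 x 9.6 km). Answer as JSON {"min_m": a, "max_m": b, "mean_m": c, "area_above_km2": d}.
{"min_m": 1320, "max_m": 2100, "mean_m": 1670, "area_above_km2": 15.7}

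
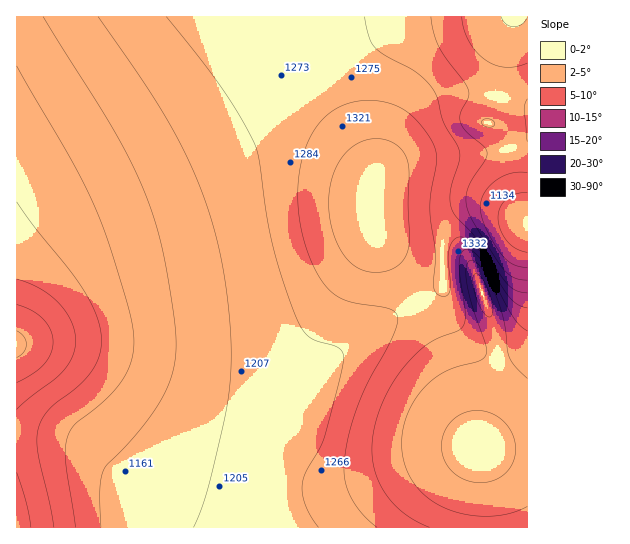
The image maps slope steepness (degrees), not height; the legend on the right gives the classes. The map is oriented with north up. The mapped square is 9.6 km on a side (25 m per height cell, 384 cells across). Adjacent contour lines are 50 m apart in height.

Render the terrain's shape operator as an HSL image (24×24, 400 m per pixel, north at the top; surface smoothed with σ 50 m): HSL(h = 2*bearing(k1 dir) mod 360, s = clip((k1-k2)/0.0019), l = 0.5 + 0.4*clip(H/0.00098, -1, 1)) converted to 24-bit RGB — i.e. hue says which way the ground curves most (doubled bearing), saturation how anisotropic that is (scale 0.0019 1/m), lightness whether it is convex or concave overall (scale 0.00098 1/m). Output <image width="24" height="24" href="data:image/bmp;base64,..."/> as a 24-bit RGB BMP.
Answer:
<image width="24" height="24" href="data:image/bmp;base64,Qk32BgAAAAAAADYAAAAoAAAAGAAAABgAAAABABgAAAAAAMAGAAATCwAAEwsAAAAAAAAAAAAAe3d8fn18gIR9gol9hI1+g4d/gX6AgX6AgX6AgX6AgX6AgX2BgXyCgnuDhHqEhXqFhnuGiHyHiH6IiIGJhoOIhIaIg4mJgYmIenl+fYF/foZ+gYt+g41/goB/gX6AgX6AgX6AgX6AgX6Bf36CfnyEf3uGgnqHhHqHhXyHhX6HhoCIh4OIhoWIhoeJhImJgoiJenyCfoSDf4mAgI1/gYmAgX6BgX6AgX6AgX6AgX6AgH+BfoKDe4GHeHiKgneLh3qKhX2HhH+HhIKHhYSIhoaIh4iJhoiJhIaIen+Hf4iIgYuFgY2Dg3+Dgn6Bgn6BgX6AgX6AgX+AgIJ/fYZ/d4aFcnSEgHOGiXuIh3+IhIGGg4OHhYWHhoeIh4iIhoeIhISHeoCNgYiMhI2KgYKIhH6Eg36Cgn6Bgn6BgX6AgX9/hIR+goZ7dn51b3J2c3h+gn6EiIGHhYOGg4WGhIeGhYeGhoeGhoWGhoOGeX2RgoWOhoOLh32FhX2DhH2Cg32Agn6Agn5/gn5+hYB9h396f3h2cH5+bYKCeIGDhYGFhoSFhIWEg4aDhIeEhoaEhoSDhYKCdXmKiH6JiXh/iHl9hnp9hHt8g3x9gn19gn19gn5+hH59h3x+hX+BeIGCbYOBb4OCfYSDhoSDh4aDhYaChIaChYSBh4F9hYN/bXZxgHJth3dwh3p0hXx2hH15g357gn58gX99gX9+gn9+hH+Ahn+Ag3+Ac4KAa4J+coN8f4V9h4eBh4eDhYSChnh8kIVxeIl4bG5ienxmhYNshoNyhYJ2hIJ5g4F7goF9gYF+gYB+gYB/goB/hX9/hn1+gH15b31zaoBwcoRxf4h4god9hHyDj1pzo7NmZpSVbHVsbn5seIRxfoZ2gIV5gIN8gIJ9gIJ+gIF+gIF/gIB/gYB/g3x+h3h6h3h4f4B2bYFuaYZqcYpveIl2e2KCpTtdl+aASWCddX6DdIaEdod/eoZ9fIV9foN+f4J+gIF/gIF/gIF/gIB/gH5+gnh9hnh8iXl7h317fYR3bodtaotoa4huXjV049drh/KiQDSUeH+LeISKeoiIfIaEfYSBfoKAf4F/gIF/gIF/gIB/gIB/gHqAgnmAhHp/iHx/in+AiYSBfol8co51ZoV+OyJx2//MQWvETjx+e36Je4CIe4KFfYODfoKBf4F/f4B/gIB/gIB/gIF/gH5+fniBgXqCg3yChoCCiYODi4mGh42GgJCGYW6KKGCq4f/May95W1RufHyEfH2DfX+CfoCBfoCAf4B/f4B/gIB/gIB/gIF/fn2AfHiBfnuCgn6DhYKDiImEio2FiZCFg5CCYXCJQdCT2d1cbTVnamFjfn2Bfn2Bfn6Afn+Afn9/f4B/f4B/gIB/gIB/gIF/fHyAeXiBe3uCf3+Dg4WDiIqDi46CjZGAio59boKBY7JTlmBFclNmcGZpf32Af32Afn5/fn9/f39/f4B/f4B/gIB/gIF/gIF/fH6AeHuBe36Df4KEg4WDiIqDjo2CkI1/joh7g4R2jZBlgFtddmZtc2hvf32Af36Af35/f39/f39/f4B/f4B/f4B/gIF/gIF/fYGAeH6CeoCDfYSEgYaDh4mEjIqDj4eCj4B/i32Ai3aAh26LfGyKdmuHgH2Af36Af35/f39/f39/f4B/f4B/f4B/f4F/f4F/foF/d4GCeIODe4WDf4aCg4iDiomFjIaFjoWKi4SRf32bd3KqfmmuhGmkgH6AgH5/f39/f39/f4B/f4B/f4B/f4F/f4F/f4F/f4F/eoKAd4OBeYWAfIaAf4d/hYmCiomEi4mEh45/bZV1U2CEhEpvkGV/gH5/gH5/gH9/f39/f4B/f4B/f4B/f4F/f4F/f4F/f4J/fYJ+d4N+d4V9eYZ8fId7god9iYd+jIF5kn1xkl1cgU51WoaMbpOTgH5/gH5/gH9/gH9/gIB/f4B/f4F/f4F/f4F/f4J/f4J/f4J/fIN9doR6d4V4eoZ4f4V6hYR7iH98jICDh3qVcXGfbXudcYGVgH5/gH9/gH9/gIB/gIB/gIB/f4F/f4F/f4F/f4J/f4J/f4J/f4N+e4N8doR3eIR2fIR4gYJ6hoh7hYd+fYGDdnqDcnmFcniEgH5/gH9/gH9/gIB/gIB/gIF/gIF/gIF/gIF/gIJ/gIJ/gIJ/gIN+f4N+foN9e4N6e4J3fYF4hop2hIh2fIF3dn16c3l7cnV5gH5/gH9/gIB/gIB/gIF/gIF/gIF/gIF/gIJ/gIJ/gIJ/gIJ/gIN+gIN+f4J+f4J+foF9fYB9iIp7hod5foF3d3p1c3Z1cXN0"/>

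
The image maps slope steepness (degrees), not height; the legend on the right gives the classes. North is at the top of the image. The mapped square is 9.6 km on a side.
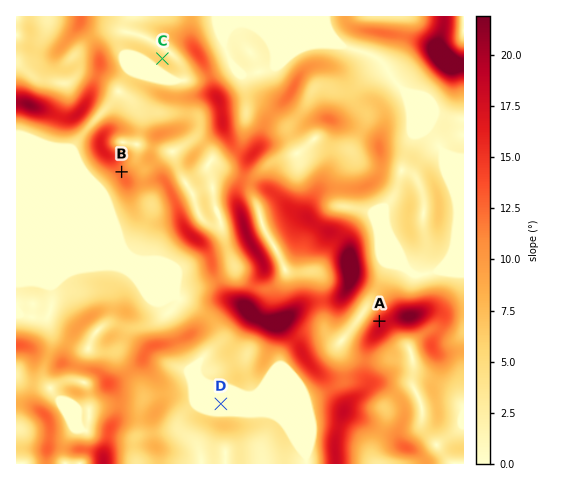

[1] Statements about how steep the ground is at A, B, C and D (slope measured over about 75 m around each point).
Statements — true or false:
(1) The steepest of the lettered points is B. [false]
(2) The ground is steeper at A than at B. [true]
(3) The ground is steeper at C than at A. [false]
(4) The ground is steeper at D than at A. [false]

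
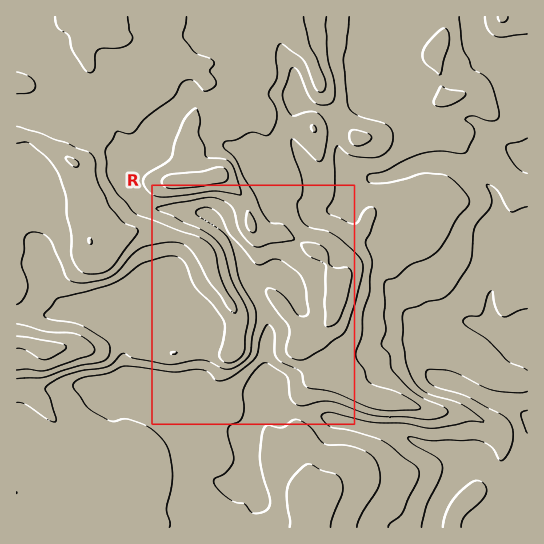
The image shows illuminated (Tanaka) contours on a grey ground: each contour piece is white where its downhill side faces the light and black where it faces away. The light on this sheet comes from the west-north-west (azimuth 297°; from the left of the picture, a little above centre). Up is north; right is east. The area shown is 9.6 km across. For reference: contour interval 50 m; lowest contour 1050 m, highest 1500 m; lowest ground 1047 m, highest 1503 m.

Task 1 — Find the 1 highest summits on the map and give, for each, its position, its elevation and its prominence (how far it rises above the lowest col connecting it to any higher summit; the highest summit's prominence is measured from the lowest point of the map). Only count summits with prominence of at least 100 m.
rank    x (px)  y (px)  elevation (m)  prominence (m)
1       73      162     1503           456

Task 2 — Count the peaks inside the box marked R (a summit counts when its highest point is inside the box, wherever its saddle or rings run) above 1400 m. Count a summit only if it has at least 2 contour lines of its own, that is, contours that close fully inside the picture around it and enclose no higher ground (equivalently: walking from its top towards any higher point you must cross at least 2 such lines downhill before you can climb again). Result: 0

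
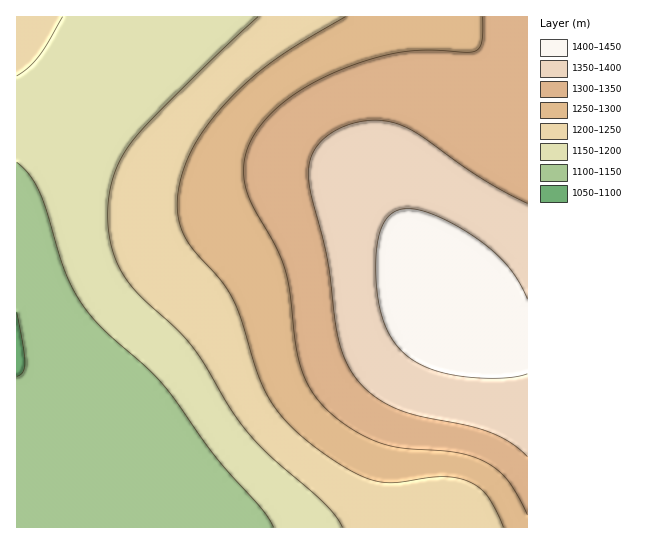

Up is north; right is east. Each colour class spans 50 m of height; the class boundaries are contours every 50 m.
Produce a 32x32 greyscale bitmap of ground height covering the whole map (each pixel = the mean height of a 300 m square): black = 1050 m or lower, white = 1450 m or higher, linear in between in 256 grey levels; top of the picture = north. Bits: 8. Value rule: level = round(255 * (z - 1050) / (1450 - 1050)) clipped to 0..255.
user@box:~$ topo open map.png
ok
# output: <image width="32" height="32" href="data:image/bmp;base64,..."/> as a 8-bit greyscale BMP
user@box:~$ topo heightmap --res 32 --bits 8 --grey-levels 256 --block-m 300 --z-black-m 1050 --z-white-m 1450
<image width="32" height="32" href="data:image/bmp;base64,Qk02CAAAAAAAADYEAAAoAAAAIAAAACAAAAABAAgAAAAAAAAEAAATCwAAEwsAAAABAAAAAAAAAAAAAAEBAQACAgIAAwMDAAQEBAAFBQUABgYGAAcHBwAICAgACQkJAAoKCgALCwsADAwMAA0NDQAODg4ADw8PABAQEAAREREAEhISABMTEwAUFBQAFRUVABYWFgAXFxcAGBgYABkZGQAaGhoAGxsbABwcHAAdHR0AHh4eAB8fHwAgICAAISEhACIiIgAjIyMAJCQkACUlJQAmJiYAJycnACgoKAApKSkAKioqACsrKwAsLCwALS0tAC4uLgAvLy8AMDAwADExMQAyMjIAMzMzADQ0NAA1NTUANjY2ADc3NwA4ODgAOTk5ADo6OgA7OzsAPDw8AD09PQA+Pj4APz8/AEBAQABBQUEAQkJCAENDQwBEREQARUVFAEZGRgBHR0cASEhIAElJSQBKSkoAS0tLAExMTABNTU0ATk5OAE9PTwBQUFAAUVFRAFJSUgBTU1MAVFRUAFVVVQBWVlYAV1dXAFhYWABZWVkAWlpaAFtbWwBcXFwAXV1dAF5eXgBfX18AYGBgAGFhYQBiYmIAY2NjAGRkZABlZWUAZmZmAGdnZwBoaGgAaWlpAGpqagBra2sAbGxsAG1tbQBubm4Ab29vAHBwcABxcXEAcnJyAHNzcwB0dHQAdXV1AHZ2dgB3d3cAeHh4AHl5eQB6enoAe3t7AHx8fAB9fX0Afn5+AH9/fwCAgIAAgYGBAIKCggCDg4MAhISEAIWFhQCGhoYAh4eHAIiIiACJiYkAioqKAIuLiwCMjIwAjY2NAI6OjgCPj48AkJCQAJGRkQCSkpIAk5OTAJSUlACVlZUAlpaWAJeXlwCYmJgAmZmZAJqamgCbm5sAnJycAJ2dnQCenp4An5+fAKCgoAChoaEAoqKiAKOjowCkpKQApaWlAKampgCnp6cAqKioAKmpqQCqqqoAq6urAKysrACtra0Arq6uAK+vrwCwsLAAsbGxALKysgCzs7MAtLS0ALW1tQC2trYAt7e3ALi4uAC5ubkAurq6ALu7uwC8vLwAvb29AL6+vgC/v78AwMDAAMHBwQDCwsIAw8PDAMTExADFxcUAxsbGAMfHxwDIyMgAycnJAMrKygDLy8sAzMzMAM3NzQDOzs4Az8/PANDQ0ADR0dEA0tLSANPT0wDU1NQA1dXVANbW1gDX19cA2NjYANnZ2QDa2toA29vbANzc3ADd3d0A3t7eAN/f3wDg4OAA4eHhAOLi4gDj4+MA5OTkAOXl5QDm5uYA5+fnAOjo6ADp6ekA6urqAOvr6wDs7OwA7e3tAO7u7gDv7+8A8PDwAPHx8QDy8vIA8/PzAPT09AD19fUA9vb2APf39wD4+PgA+fn5APr6+gD7+/sA/Pz8AP39/QD+/v4A////ADQyMC0rKScmJicpKy4zOD5ES1NbYmhsbGllYmJpdIOVMzEuKykmJSQkJiksMTY8Q0pRWWFobnFyb2pnZ257jJ0xLywpJiQjIyQmKi81O0JKUlpianF3e3t6dnN0e4eWpi8sKSYkIiIiJCgtMzpCSlJbZGx0fIKGiIiGhYeMlqOwLCkmJCIhISMmKzE4QElTXGVvd4CHjpOXmJiZm6CnsbspJiQiISEiJCkvNj5HUVxmcHqDjJSboKWoqquusri+xSYkIiEhIiQnLDM7RU9ZZG96hI6Xn6etsra5vL7CxcrOIyIhISIkJysxOUJLVmFseIONl6Gqsri+w8bJzM7Q09UhISEjJCcrMTc/SFJdaHN+ipWfqbK7wsnO0dTW2Nna2yAhIyUoLTE3PkZPWGNteIOPmqWvucLK0dba3d/g4ODfICIlKS4zOD9GTlZfaHJ8h5KdqbS+yNHY3uLk5ubl5OIgJCkuMzpAR05VXWVtdn+JlKCrt8LN1t7j6Orr6unn5CEmLDM6QUhPVlxjanF5gouWoa25xdDa4ujs7u/u6+jkIykwOEBIT1ddZGpvdn2EjZeirrvH0tzl6+/x8e/s6OMlLDU9Rk5WXmRqb3V6gIePmKOwvMjU3uft8PLx7+zn4ScwOUJLVFxkanB1eX6DipGapbG9ydXf5+3w8fDt6eTeKjM8Rk9YYWhvdXl+goeNlZ2os7/L1t/n7O7v7erl4NotNj9JUltkbHJ4fYKHjJKZoau2wczW3+Xq6+vo5ODa1DA5QktUXWZtdHqAhYuQlp6mr7nEzdbd4+bn5eLe2NPONDxETFVeZm51fIKIjpSboqqzvcbO1tzg4eHe29bRy8c3PkZOVl1lbXR7gomQl56mrre/x87U2dzc2tfTzsjDvzxCSE5VXGRrcnqCiZGZoamxucDHzdLV19bUz8vFwLy4QEVKT1VbYWhvd3+IkJmiqrK6wcfLz9HR0MzIw724tLJFSExPVFheZGtzfIWOl6Cpsbi/xMjLzMvJxcC7trGurUpMTlBSVlpgZm52gImTnKWttLq/w8XGxcK+urSwrKmpT09QUFFTVlpgZ3B5goyWn6eutLm8vr++vLi0r6unpaZVU1JRUFFSVVpgaHF6hI2Wn6assbS3uLe1sq6qp6SjpFpXVFJQT09QVFlgaHF6hI2VnKKnq66vsK6sqaakoqKjX1tXU1BNTExPU1lgaHF6goqRmJ2ipaeoqKelo6GhoaRkX1pVUU1KSktOU1lgaHB4f4aNk5ebnqChoaGgoKCipWljXVdSTkpJSUpOU1lgZ251fIKIjZKWmZucnZ6foKKmbWdhWlVQTEpJSUxPVFlfZWxyeH6DiI2RlJeZm56gpKg="/>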